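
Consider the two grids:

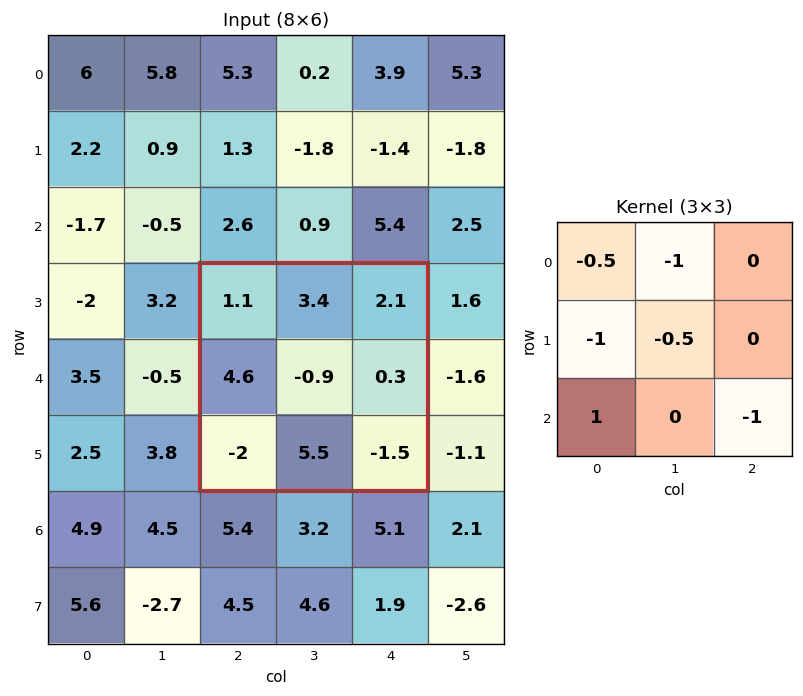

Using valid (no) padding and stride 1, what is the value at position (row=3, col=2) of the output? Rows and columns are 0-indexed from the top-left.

The receptive field on the input at this output position is [1.1 3.4 2.1 / 4.6 -0.9 0.3 / -2 5.5 -1.5]. Elementwise product with the kernel and sum: 1.1·-0.5 + 3.4·-1 + 4.6·-1 + -0.9·-0.5 + -2·1 + -1.5·-1.

-8.6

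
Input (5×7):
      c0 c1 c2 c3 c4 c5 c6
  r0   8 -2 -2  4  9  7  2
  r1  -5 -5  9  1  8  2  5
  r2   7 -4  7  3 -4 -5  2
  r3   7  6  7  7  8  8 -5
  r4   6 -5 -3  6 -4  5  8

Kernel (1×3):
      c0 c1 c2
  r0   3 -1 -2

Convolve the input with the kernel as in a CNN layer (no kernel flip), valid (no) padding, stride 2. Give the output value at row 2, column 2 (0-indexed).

The receptive field on the input at this output position is [-4 5 8]. Elementwise product with the kernel and sum: -4·3 + 5·-1 + 8·-2.

-33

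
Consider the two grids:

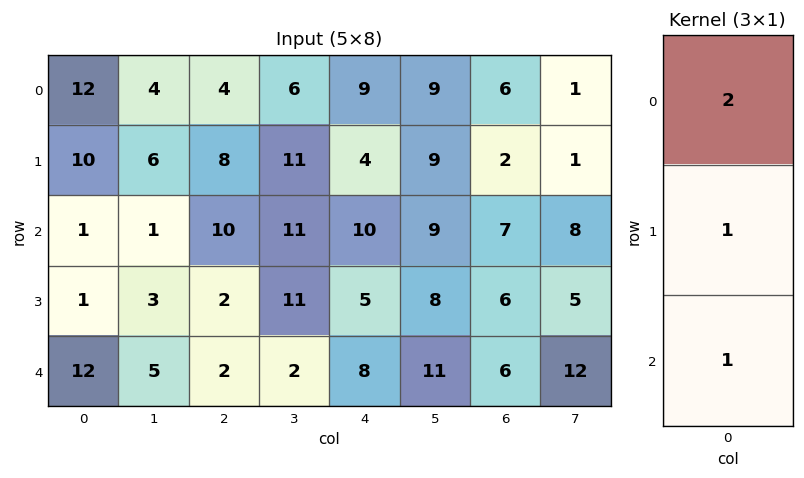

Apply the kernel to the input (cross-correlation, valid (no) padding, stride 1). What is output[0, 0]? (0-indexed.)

The receptive field on the input at this output position is [12 / 10 / 1]. Elementwise product with the kernel and sum: 12·2 + 10·1 + 1·1.

35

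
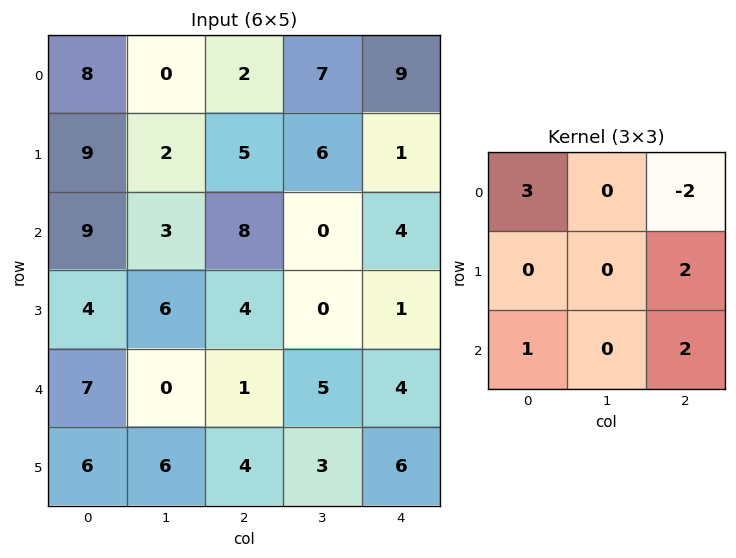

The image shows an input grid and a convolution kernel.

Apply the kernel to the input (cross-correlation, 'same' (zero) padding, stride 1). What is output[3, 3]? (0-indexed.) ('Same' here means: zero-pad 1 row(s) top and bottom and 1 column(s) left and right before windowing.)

27

The receptive field on the zero-padded input at this output position is [8 0 4 / 4 0 1 / 1 5 4]. Elementwise product with the kernel and sum: 8·3 + 4·-2 + 1·2 + 1·1 + 4·2.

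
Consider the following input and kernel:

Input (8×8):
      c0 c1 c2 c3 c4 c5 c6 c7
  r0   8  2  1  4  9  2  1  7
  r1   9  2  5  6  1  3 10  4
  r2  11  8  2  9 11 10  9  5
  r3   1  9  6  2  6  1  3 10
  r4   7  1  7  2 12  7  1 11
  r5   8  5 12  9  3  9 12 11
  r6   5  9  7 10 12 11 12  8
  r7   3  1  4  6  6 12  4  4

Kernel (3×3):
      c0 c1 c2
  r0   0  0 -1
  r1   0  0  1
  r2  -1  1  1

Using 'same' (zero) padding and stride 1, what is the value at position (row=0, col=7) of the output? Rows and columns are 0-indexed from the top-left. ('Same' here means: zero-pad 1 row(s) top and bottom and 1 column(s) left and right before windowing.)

-6

The receptive field on the zero-padded input at this output position is [0 0 0 / 1 7 0 / 10 4 0]. Elementwise product with the kernel and sum: 0·-1 + 0·1 + 10·-1 + 4·1 + 0·1.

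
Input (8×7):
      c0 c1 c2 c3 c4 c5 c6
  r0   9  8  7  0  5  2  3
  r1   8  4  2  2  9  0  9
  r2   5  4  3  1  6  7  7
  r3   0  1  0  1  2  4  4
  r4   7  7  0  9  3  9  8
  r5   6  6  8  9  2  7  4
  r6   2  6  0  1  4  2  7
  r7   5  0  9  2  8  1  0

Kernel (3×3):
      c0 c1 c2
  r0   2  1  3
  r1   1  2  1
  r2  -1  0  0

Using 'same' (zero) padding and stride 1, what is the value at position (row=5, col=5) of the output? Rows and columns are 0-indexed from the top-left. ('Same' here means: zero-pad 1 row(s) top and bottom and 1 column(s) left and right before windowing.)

The receptive field on the zero-padded input at this output position is [3 9 8 / 2 7 4 / 4 2 7]. Elementwise product with the kernel and sum: 3·2 + 9·1 + 8·3 + 2·1 + 7·2 + 4·1 + 4·-1.

55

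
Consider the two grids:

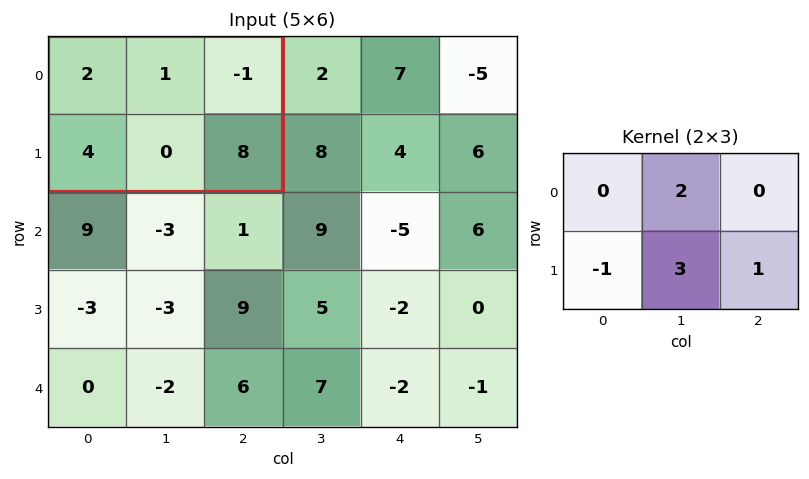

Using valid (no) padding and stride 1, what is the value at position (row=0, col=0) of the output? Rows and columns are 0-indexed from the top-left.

6

The receptive field on the input at this output position is [2 1 -1 / 4 0 8]. Elementwise product with the kernel and sum: 1·2 + 4·-1 + 0·3 + 8·1.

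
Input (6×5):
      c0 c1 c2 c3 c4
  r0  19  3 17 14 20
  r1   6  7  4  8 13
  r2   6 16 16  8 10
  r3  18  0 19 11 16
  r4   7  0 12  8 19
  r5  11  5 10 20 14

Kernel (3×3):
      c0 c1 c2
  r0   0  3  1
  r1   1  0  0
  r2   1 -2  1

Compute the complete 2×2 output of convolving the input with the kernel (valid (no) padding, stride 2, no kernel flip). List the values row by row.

22 76
101 68

Output[0,0]: The receptive field on the input at this output position is [19 3 17 / 6 7 4 / 6 16 16]. Elementwise product with the kernel and sum: 3·3 + 17·1 + 6·1 + 6·1 + 16·-2 + 16·1.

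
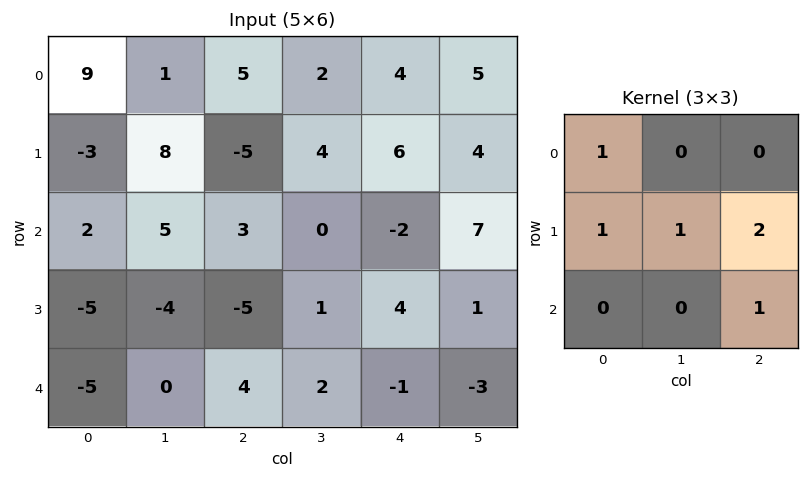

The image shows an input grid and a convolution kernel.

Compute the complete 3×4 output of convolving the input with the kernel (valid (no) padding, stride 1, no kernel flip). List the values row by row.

7 12 14 27
5 17 -2 17
-13 0 6 4

Output[0,0]: The receptive field on the input at this output position is [9 1 5 / -3 8 -5 / 2 5 3]. Elementwise product with the kernel and sum: 9·1 + -3·1 + 8·1 + -5·2 + 3·1.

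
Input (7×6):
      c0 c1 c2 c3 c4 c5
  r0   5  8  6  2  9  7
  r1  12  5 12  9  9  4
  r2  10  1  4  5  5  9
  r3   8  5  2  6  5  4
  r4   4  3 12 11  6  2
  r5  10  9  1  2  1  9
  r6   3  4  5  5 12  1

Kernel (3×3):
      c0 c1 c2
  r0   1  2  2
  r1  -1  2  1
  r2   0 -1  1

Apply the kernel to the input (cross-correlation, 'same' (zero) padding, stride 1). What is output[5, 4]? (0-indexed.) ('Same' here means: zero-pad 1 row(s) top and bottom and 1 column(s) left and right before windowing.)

The receptive field on the zero-padded input at this output position is [11 6 2 / 2 1 9 / 5 12 1]. Elementwise product with the kernel and sum: 11·1 + 6·2 + 2·2 + 2·-1 + 1·2 + 9·1 + 12·-1 + 1·1.

25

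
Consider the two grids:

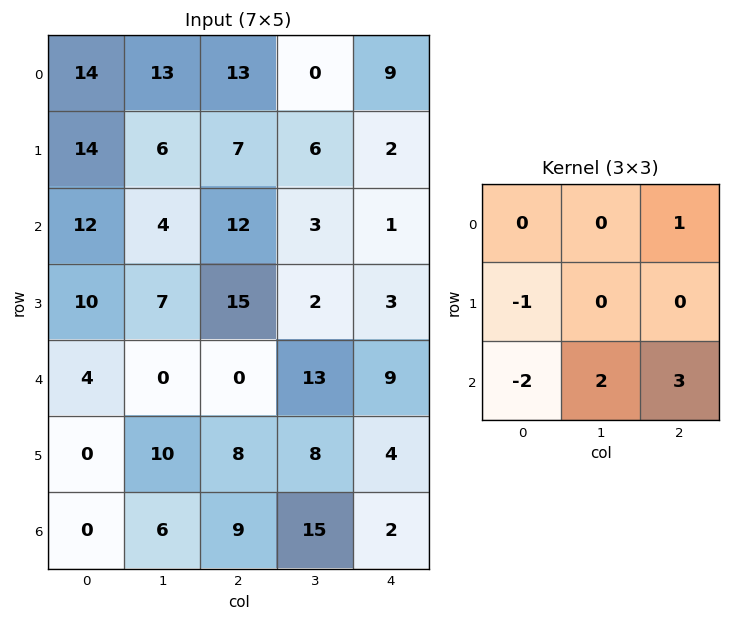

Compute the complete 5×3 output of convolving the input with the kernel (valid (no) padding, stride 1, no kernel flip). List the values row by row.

19 19 -13
34 24 -27
-6 35 39
55 22 15
39 54 19

Output[0,0]: The receptive field on the input at this output position is [14 13 13 / 14 6 7 / 12 4 12]. Elementwise product with the kernel and sum: 13·1 + 14·-1 + 12·-2 + 4·2 + 12·3.
Output[0,1]: The receptive field on the input at this output position is [13 13 0 / 6 7 6 / 4 12 3]. Elementwise product with the kernel and sum: 0·1 + 6·-1 + 4·-2 + 12·2 + 3·3.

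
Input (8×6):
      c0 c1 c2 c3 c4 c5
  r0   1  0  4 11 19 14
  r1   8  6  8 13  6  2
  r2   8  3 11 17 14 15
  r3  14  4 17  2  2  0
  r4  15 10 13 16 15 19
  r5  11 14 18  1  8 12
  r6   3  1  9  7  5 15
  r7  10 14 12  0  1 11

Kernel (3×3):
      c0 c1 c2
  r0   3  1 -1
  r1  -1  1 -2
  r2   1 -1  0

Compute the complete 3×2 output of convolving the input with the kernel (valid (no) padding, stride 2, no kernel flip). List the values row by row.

-14 -9
-23 14
11 9

Output[0,0]: The receptive field on the input at this output position is [1 0 4 / 8 6 8 / 8 3 11]. Elementwise product with the kernel and sum: 1·3 + 0·1 + 4·-1 + 8·-1 + 6·1 + 8·-2 + 8·1 + 3·-1.
Output[0,1]: The receptive field on the input at this output position is [4 11 19 / 8 13 6 / 11 17 14]. Elementwise product with the kernel and sum: 4·3 + 11·1 + 19·-1 + 8·-1 + 13·1 + 6·-2 + 11·1 + 17·-1.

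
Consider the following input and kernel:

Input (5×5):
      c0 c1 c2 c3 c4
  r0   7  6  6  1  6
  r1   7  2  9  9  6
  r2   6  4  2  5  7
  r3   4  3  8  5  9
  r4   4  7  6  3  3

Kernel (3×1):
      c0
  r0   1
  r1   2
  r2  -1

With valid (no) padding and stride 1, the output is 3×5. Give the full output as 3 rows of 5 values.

15 6 22 14 11
15 7 5 14 11
10 3 12 12 22

Output[0,0]: The receptive field on the input at this output position is [7 / 7 / 6]. Elementwise product with the kernel and sum: 7·1 + 7·2 + 6·-1.
Output[0,1]: The receptive field on the input at this output position is [6 / 2 / 4]. Elementwise product with the kernel and sum: 6·1 + 2·2 + 4·-1.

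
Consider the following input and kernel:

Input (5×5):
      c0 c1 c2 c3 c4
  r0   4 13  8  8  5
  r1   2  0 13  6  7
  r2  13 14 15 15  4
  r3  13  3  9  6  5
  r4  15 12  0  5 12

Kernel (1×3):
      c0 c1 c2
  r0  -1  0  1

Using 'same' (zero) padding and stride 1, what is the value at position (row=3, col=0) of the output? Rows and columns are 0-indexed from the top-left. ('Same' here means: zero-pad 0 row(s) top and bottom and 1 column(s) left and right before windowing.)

The receptive field on the zero-padded input at this output position is [0 13 3]. Elementwise product with the kernel and sum: 0·-1 + 3·1.

3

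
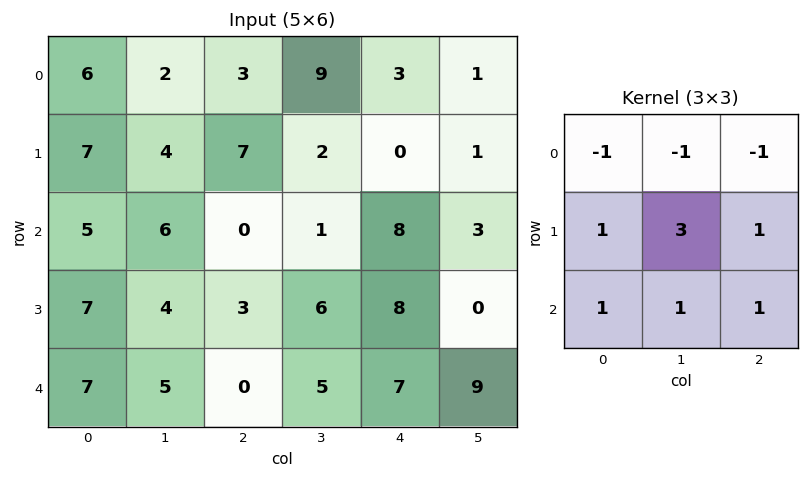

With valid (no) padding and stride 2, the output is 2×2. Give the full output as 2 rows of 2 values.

Output[0,0]: The receptive field on the input at this output position is [6 2 3 / 7 4 7 / 5 6 0]. Elementwise product with the kernel and sum: 6·-1 + 2·-1 + 3·-1 + 7·1 + 4·3 + 7·1 + 5·1 + 6·1 + 0·1.

26 7
23 32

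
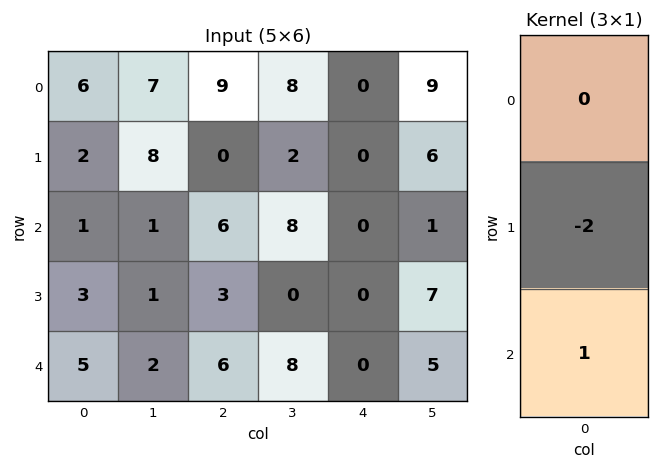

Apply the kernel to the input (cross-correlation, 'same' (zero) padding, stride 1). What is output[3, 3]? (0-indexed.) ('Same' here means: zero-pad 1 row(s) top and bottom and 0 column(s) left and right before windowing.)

The receptive field on the zero-padded input at this output position is [8 / 0 / 8]. Elementwise product with the kernel and sum: 0·-2 + 8·1.

8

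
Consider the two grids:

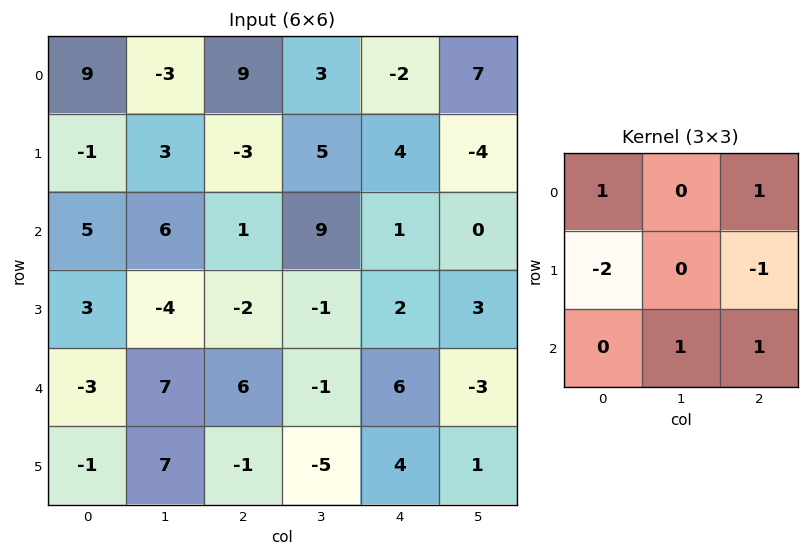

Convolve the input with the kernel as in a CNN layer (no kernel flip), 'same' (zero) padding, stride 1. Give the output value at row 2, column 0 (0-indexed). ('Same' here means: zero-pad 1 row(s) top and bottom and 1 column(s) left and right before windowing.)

-4

The receptive field on the zero-padded input at this output position is [0 -1 3 / 0 5 6 / 0 3 -4]. Elementwise product with the kernel and sum: 0·1 + 3·1 + 0·-2 + 6·-1 + 3·1 + -4·1.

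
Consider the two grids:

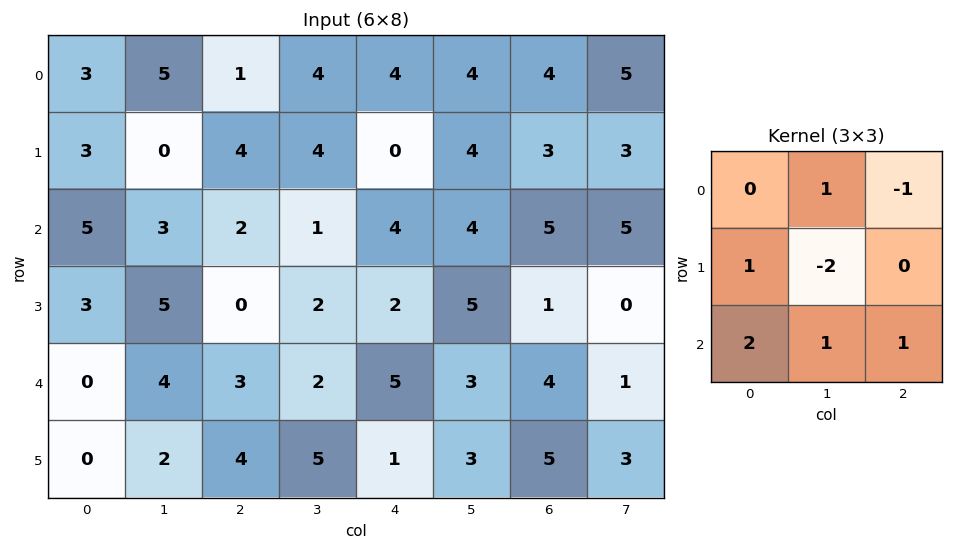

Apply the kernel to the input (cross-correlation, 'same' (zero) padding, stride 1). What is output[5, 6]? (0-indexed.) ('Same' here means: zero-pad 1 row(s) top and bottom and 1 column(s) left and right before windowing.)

The receptive field on the zero-padded input at this output position is [3 4 1 / 3 5 3 / 0 0 0]. Elementwise product with the kernel and sum: 4·1 + 1·-1 + 3·1 + 5·-2 + 0·2 + 0·1 + 0·1.

-4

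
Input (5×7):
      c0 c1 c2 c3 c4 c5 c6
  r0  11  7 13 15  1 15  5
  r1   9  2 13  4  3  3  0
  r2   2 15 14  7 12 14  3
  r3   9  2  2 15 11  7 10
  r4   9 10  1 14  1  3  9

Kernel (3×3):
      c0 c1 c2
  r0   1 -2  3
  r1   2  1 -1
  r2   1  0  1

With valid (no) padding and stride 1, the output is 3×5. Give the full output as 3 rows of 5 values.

59 61 39 87 10
60 42 50 41 53
42 23 46 76 22

Output[0,0]: The receptive field on the input at this output position is [11 7 13 / 9 2 13 / 2 15 14]. Elementwise product with the kernel and sum: 11·1 + 7·-2 + 13·3 + 9·2 + 2·1 + 13·-1 + 2·1 + 14·1.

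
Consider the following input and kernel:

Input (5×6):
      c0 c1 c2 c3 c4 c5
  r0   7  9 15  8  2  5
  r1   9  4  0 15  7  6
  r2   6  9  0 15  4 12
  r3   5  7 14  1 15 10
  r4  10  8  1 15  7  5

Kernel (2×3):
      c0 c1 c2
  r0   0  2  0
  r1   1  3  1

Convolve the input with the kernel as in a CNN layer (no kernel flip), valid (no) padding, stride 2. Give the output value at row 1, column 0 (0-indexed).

The receptive field on the input at this output position is [6 9 0 / 5 7 14]. Elementwise product with the kernel and sum: 9·2 + 5·1 + 7·3 + 14·1.

58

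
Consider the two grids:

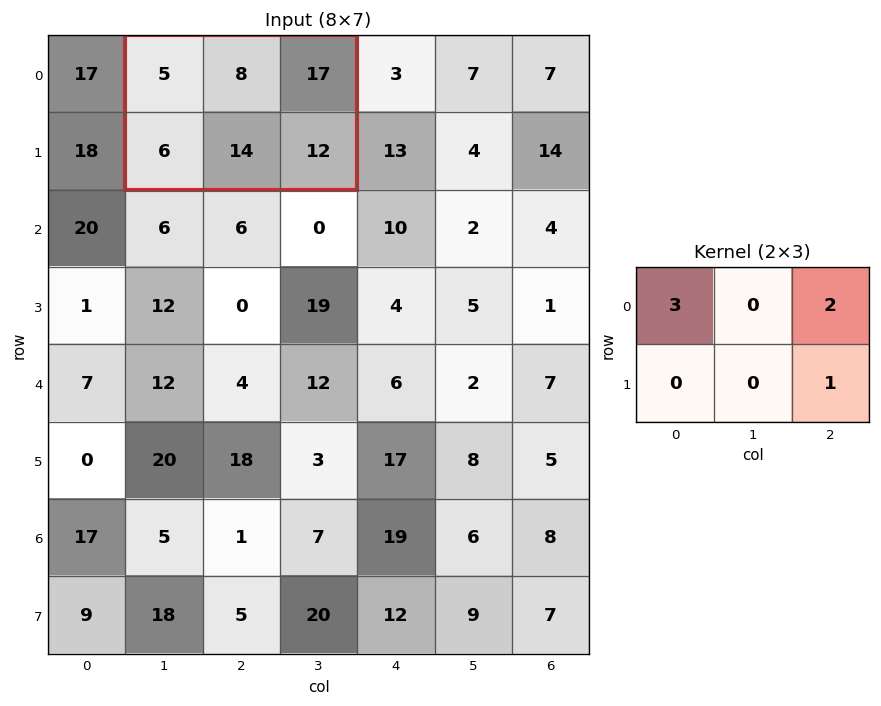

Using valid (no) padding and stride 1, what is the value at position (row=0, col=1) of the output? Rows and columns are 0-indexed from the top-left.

The receptive field on the input at this output position is [5 8 17 / 6 14 12]. Elementwise product with the kernel and sum: 5·3 + 17·2 + 12·1.

61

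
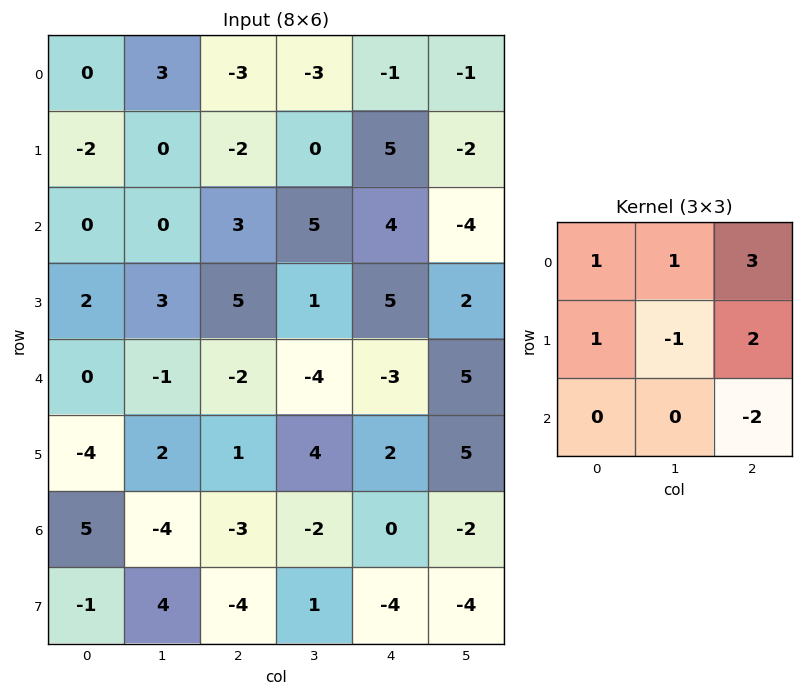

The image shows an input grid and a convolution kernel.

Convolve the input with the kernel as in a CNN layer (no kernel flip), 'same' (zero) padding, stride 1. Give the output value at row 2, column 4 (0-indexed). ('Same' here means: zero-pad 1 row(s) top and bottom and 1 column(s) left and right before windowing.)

The receptive field on the zero-padded input at this output position is [0 5 -2 / 5 4 -4 / 1 5 2]. Elementwise product with the kernel and sum: 0·1 + 5·1 + -2·3 + 5·1 + 4·-1 + -4·2 + 2·-2.

-12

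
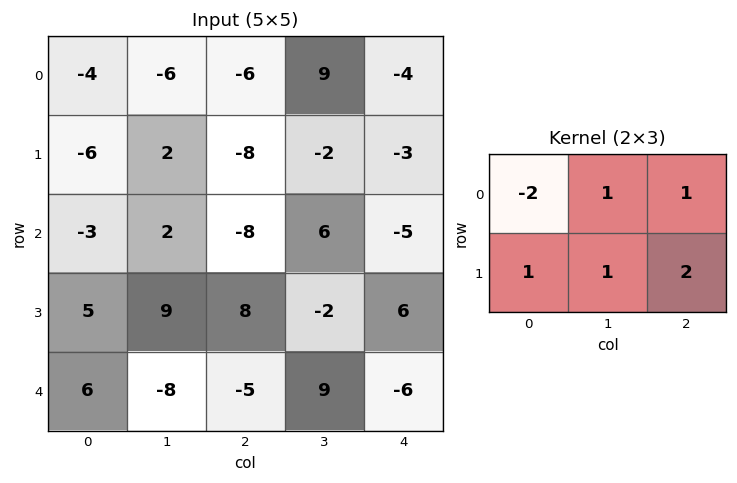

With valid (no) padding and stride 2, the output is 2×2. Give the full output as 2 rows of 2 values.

Output[0,0]: The receptive field on the input at this output position is [-4 -6 -6 / -6 2 -8]. Elementwise product with the kernel and sum: -4·-2 + -6·1 + -6·1 + -6·1 + 2·1 + -8·2.
Output[0,1]: The receptive field on the input at this output position is [-6 9 -4 / -8 -2 -3]. Elementwise product with the kernel and sum: -6·-2 + 9·1 + -4·1 + -8·1 + -2·1 + -3·2.

-24 1
30 35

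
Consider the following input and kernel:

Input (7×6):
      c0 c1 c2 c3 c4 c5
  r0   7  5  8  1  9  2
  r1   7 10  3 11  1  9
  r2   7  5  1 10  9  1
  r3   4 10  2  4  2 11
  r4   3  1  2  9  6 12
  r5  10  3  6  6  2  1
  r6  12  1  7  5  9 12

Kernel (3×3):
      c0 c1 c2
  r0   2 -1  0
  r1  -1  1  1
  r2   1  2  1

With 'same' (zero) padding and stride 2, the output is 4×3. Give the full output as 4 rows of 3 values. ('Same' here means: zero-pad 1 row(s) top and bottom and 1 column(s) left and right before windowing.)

Output[0,0]: The receptive field on the zero-padded input at this output position is [0 0 0 / 0 7 5 / 0 7 10]. Elementwise product with the kernel and sum: 0·2 + 0·-1 + 0·-1 + 7·1 + 5·1 + 0·1 + 7·2 + 10·1.

36 31 32
23 41 40
23 49 26
3 11 26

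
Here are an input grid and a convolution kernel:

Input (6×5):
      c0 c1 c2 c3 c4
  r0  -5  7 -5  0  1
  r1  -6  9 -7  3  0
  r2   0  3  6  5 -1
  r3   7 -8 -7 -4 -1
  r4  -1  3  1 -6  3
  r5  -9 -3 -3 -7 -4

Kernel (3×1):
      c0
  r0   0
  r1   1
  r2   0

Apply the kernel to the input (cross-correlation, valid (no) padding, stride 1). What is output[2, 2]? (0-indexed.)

The receptive field on the input at this output position is [6 / -7 / 1]. Elementwise product with the kernel and sum: -7·1.

-7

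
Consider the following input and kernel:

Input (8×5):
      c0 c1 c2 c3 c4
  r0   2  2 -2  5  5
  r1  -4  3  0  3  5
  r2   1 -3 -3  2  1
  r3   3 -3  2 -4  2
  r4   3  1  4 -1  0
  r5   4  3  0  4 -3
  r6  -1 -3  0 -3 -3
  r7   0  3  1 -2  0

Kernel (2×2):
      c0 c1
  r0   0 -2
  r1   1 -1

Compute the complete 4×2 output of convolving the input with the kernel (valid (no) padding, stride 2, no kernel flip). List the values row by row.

Output[0,0]: The receptive field on the input at this output position is [2 2 / -4 3]. Elementwise product with the kernel and sum: 2·-2 + -4·1 + 3·-1.

-11 -13
12 2
-1 -2
3 9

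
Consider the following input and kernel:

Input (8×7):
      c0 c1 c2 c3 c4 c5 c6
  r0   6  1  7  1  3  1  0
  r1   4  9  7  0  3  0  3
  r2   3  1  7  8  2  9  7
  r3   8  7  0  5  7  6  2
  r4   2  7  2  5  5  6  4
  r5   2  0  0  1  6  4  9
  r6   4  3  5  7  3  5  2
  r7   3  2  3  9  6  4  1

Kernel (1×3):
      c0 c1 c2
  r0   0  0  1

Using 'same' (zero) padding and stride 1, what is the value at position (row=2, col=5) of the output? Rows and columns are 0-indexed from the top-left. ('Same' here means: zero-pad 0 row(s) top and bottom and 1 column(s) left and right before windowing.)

7

The receptive field on the zero-padded input at this output position is [2 9 7]. Elementwise product with the kernel and sum: 7·1.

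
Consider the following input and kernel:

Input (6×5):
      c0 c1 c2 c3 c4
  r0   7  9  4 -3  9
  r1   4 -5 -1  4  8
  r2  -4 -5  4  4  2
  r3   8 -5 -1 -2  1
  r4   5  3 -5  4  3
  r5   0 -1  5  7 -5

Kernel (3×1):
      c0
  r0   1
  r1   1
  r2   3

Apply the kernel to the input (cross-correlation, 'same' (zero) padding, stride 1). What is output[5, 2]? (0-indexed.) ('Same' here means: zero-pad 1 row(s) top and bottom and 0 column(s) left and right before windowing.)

The receptive field on the zero-padded input at this output position is [-5 / 5 / 0]. Elementwise product with the kernel and sum: -5·1 + 5·1 + 0·3.

0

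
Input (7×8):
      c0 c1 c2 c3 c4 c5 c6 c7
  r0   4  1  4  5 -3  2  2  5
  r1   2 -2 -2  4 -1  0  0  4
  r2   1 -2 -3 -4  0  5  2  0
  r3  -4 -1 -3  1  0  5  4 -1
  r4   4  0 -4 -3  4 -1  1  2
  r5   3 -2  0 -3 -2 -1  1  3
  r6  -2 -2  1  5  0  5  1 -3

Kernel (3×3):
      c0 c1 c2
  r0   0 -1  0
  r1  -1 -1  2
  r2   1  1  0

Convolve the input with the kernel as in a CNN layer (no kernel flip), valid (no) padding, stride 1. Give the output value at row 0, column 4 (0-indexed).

4

The receptive field on the input at this output position is [-3 2 2 / -1 0 0 / 0 5 2]. Elementwise product with the kernel and sum: 2·-1 + -1·-1 + 0·-1 + 0·2 + 0·1 + 5·1.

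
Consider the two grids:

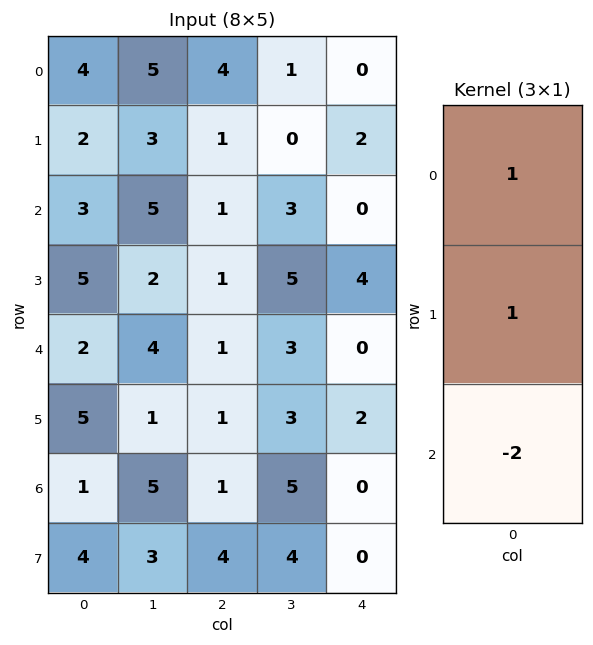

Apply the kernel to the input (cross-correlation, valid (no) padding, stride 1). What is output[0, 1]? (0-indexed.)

-2

The receptive field on the input at this output position is [5 / 3 / 5]. Elementwise product with the kernel and sum: 5·1 + 3·1 + 5·-2.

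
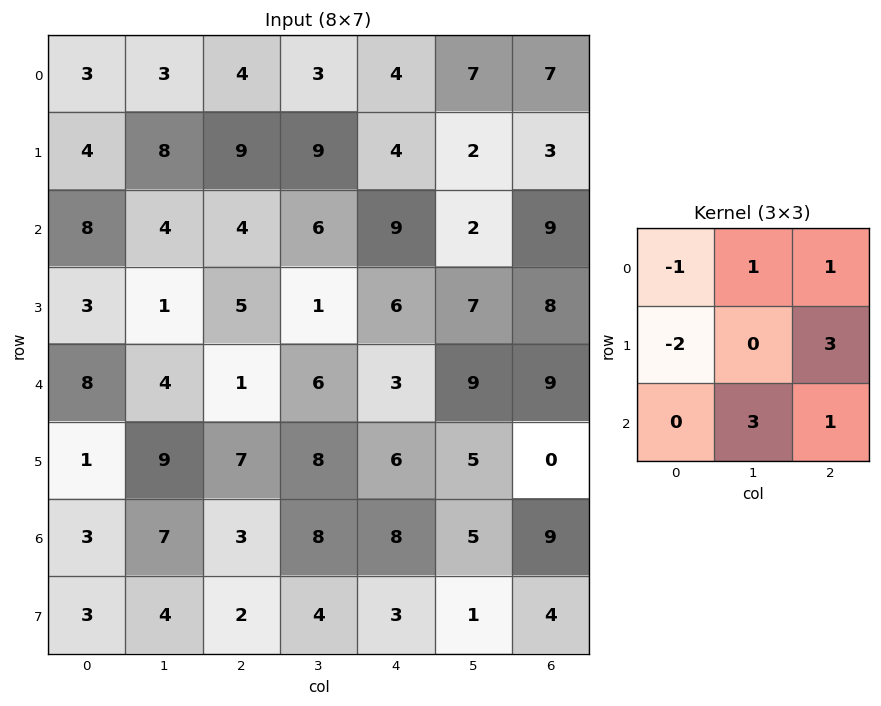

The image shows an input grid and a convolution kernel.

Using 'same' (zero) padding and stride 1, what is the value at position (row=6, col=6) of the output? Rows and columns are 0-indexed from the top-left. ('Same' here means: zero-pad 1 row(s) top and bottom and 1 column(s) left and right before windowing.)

-3

The receptive field on the zero-padded input at this output position is [5 0 0 / 5 9 0 / 1 4 0]. Elementwise product with the kernel and sum: 5·-1 + 0·1 + 0·1 + 5·-2 + 0·3 + 4·3 + 0·1.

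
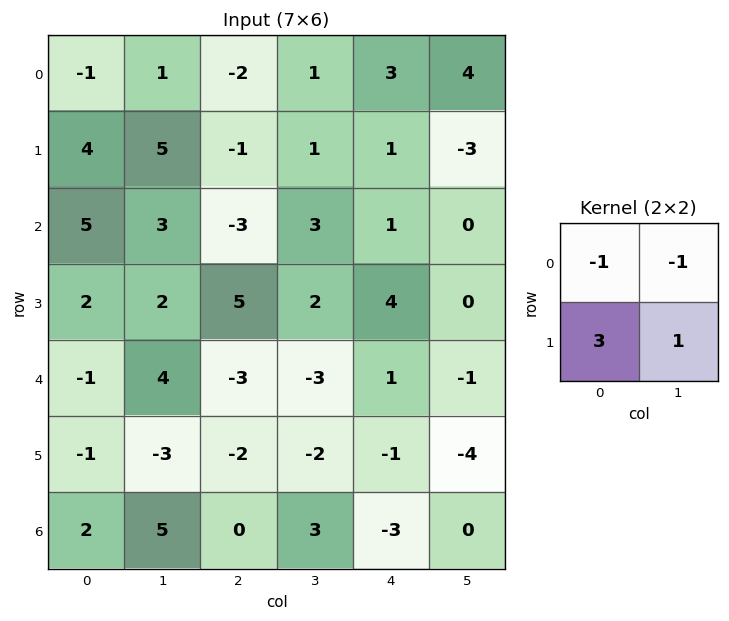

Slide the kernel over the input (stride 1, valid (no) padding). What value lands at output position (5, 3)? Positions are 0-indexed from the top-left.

9

The receptive field on the input at this output position is [-2 -1 / 3 -3]. Elementwise product with the kernel and sum: -2·-1 + -1·-1 + 3·3 + -3·1.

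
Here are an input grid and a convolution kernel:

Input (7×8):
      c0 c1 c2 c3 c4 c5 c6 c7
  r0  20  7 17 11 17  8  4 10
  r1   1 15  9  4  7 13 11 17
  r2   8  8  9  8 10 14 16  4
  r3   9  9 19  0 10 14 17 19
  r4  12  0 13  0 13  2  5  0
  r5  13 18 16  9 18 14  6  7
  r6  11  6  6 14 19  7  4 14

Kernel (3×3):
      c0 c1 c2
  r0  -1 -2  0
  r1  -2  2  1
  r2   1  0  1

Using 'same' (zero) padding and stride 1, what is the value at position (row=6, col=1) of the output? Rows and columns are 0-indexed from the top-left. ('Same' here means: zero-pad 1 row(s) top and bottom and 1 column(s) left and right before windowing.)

-53

The receptive field on the zero-padded input at this output position is [13 18 16 / 11 6 6 / 0 0 0]. Elementwise product with the kernel and sum: 13·-1 + 18·-2 + 11·-2 + 6·2 + 6·1 + 0·1 + 0·1.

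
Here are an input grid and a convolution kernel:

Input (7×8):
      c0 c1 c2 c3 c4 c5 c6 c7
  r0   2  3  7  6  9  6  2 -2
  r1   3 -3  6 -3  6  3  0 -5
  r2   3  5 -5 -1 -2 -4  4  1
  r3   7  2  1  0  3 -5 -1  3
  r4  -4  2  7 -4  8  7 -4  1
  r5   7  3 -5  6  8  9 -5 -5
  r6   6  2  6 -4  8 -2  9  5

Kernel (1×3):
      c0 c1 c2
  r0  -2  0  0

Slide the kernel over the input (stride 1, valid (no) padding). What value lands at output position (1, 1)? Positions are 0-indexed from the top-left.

The receptive field on the input at this output position is [-3 6 -3]. Elementwise product with the kernel and sum: -3·-2.

6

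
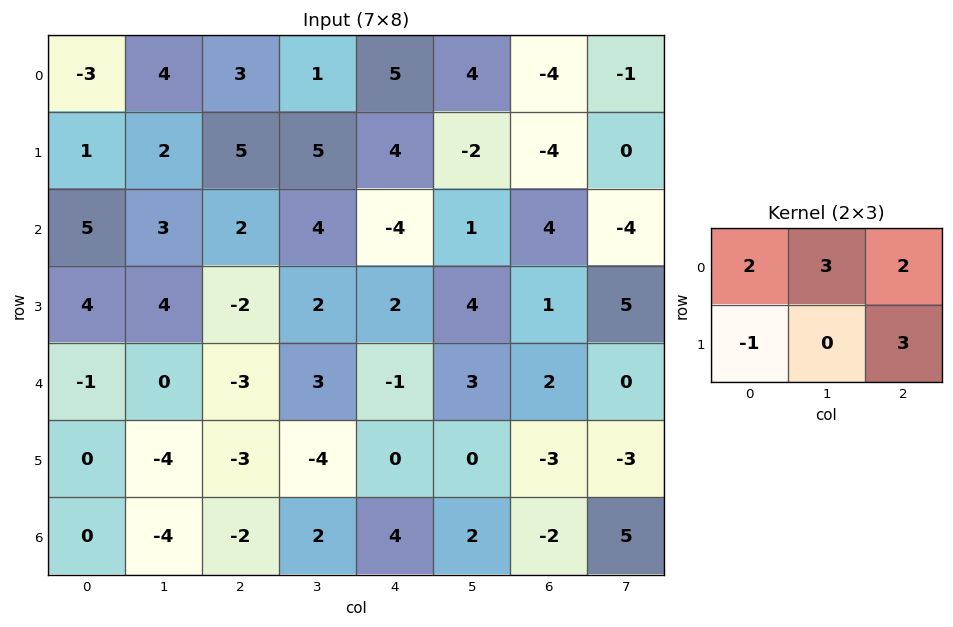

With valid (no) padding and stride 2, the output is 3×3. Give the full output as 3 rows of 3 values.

26 26 -2
13 16 4
-17 4 2

Output[0,0]: The receptive field on the input at this output position is [-3 4 3 / 1 2 5]. Elementwise product with the kernel and sum: -3·2 + 4·3 + 3·2 + 1·-1 + 5·3.
Output[0,1]: The receptive field on the input at this output position is [3 1 5 / 5 5 4]. Elementwise product with the kernel and sum: 3·2 + 1·3 + 5·2 + 5·-1 + 4·3.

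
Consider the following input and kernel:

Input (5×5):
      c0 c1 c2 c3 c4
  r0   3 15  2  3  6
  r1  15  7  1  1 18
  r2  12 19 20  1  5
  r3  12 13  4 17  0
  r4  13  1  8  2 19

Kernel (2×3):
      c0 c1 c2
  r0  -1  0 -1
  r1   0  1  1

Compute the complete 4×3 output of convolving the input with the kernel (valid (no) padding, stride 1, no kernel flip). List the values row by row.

Output[0,0]: The receptive field on the input at this output position is [3 15 2 / 15 7 1]. Elementwise product with the kernel and sum: 3·-1 + 2·-1 + 7·1 + 1·1.

3 -16 11
23 13 -13
-15 1 -8
-7 -20 17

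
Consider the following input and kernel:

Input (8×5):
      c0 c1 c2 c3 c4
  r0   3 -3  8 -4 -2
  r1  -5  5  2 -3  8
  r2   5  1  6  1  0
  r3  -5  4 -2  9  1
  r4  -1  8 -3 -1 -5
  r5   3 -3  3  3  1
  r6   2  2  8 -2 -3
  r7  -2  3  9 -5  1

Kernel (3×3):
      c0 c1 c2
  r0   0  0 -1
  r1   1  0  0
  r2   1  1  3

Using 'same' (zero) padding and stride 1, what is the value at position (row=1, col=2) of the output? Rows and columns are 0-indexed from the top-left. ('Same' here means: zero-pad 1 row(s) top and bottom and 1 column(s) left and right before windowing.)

19

The receptive field on the zero-padded input at this output position is [-3 8 -4 / 5 2 -3 / 1 6 1]. Elementwise product with the kernel and sum: -4·-1 + 5·1 + 1·1 + 6·1 + 1·3.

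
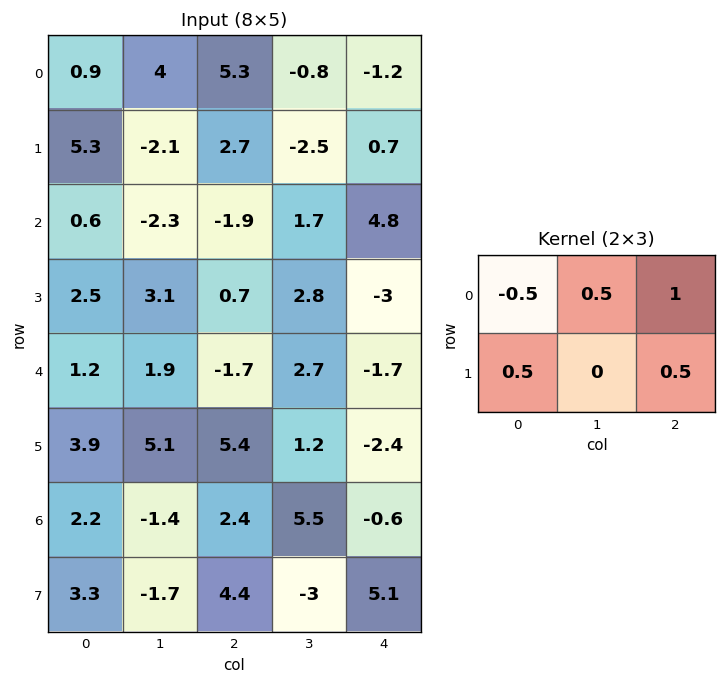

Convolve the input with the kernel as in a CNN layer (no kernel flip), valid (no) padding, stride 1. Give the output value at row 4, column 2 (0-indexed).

The receptive field on the input at this output position is [-1.7 2.7 -1.7 / 5.4 1.2 -2.4]. Elementwise product with the kernel and sum: -1.7·-0.5 + 2.7·0.5 + -1.7·1 + 5.4·0.5 + -2.4·0.5.

2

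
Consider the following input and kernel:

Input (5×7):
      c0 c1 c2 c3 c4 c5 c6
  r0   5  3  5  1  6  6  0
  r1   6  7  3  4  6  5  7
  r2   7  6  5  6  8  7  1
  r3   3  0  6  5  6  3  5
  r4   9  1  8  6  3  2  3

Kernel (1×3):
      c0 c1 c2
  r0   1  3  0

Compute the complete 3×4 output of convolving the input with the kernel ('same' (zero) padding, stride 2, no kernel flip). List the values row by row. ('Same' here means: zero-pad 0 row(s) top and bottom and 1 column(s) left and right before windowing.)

Output[0,0]: The receptive field on the zero-padded input at this output position is [0 5 3]. Elementwise product with the kernel and sum: 0·1 + 5·3.

15 18 19 6
21 21 30 10
27 25 15 11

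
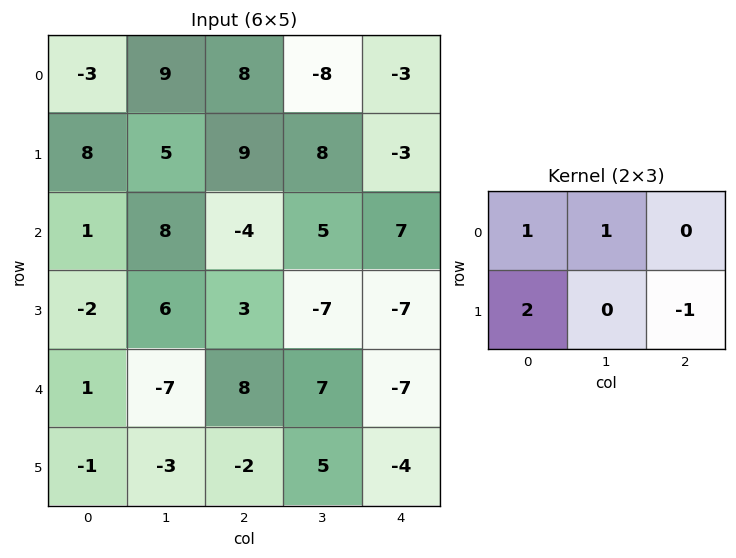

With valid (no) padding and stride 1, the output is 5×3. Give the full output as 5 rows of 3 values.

13 19 21
19 25 2
2 23 14
-2 -12 19
-6 -10 15

Output[0,0]: The receptive field on the input at this output position is [-3 9 8 / 8 5 9]. Elementwise product with the kernel and sum: -3·1 + 9·1 + 8·2 + 9·-1.
Output[0,1]: The receptive field on the input at this output position is [9 8 -8 / 5 9 8]. Elementwise product with the kernel and sum: 9·1 + 8·1 + 5·2 + 8·-1.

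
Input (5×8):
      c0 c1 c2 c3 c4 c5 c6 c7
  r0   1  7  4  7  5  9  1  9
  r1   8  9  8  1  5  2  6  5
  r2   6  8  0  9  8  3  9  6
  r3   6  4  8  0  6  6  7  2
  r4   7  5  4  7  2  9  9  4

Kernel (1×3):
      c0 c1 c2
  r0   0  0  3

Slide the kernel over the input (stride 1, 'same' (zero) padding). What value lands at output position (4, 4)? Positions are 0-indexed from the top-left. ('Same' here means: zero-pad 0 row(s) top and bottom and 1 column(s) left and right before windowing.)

27

The receptive field on the zero-padded input at this output position is [7 2 9]. Elementwise product with the kernel and sum: 9·3.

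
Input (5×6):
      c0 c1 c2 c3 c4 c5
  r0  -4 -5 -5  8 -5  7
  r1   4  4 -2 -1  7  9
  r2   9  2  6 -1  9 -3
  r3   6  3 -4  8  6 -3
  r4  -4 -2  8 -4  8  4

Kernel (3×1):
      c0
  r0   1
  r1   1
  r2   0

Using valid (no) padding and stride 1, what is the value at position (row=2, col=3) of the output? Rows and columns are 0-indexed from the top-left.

7

The receptive field on the input at this output position is [-1 / 8 / -4]. Elementwise product with the kernel and sum: -1·1 + 8·1.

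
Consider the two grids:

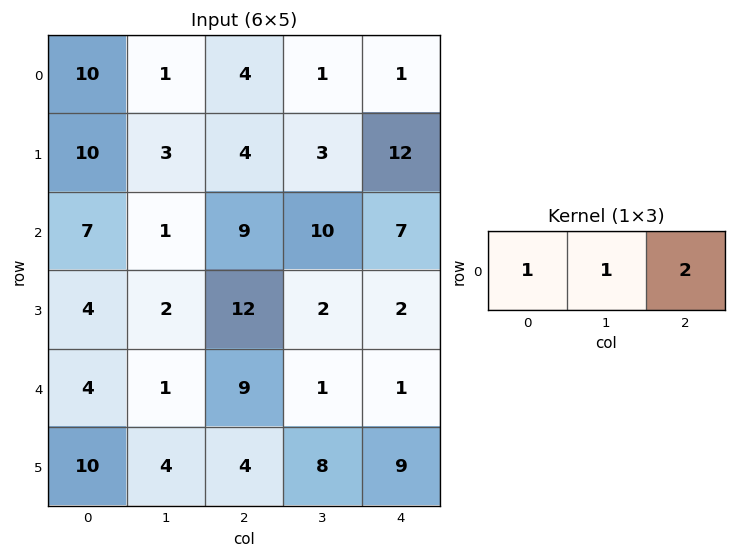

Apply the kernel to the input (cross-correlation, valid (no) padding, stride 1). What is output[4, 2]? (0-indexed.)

The receptive field on the input at this output position is [9 1 1]. Elementwise product with the kernel and sum: 9·1 + 1·1 + 1·2.

12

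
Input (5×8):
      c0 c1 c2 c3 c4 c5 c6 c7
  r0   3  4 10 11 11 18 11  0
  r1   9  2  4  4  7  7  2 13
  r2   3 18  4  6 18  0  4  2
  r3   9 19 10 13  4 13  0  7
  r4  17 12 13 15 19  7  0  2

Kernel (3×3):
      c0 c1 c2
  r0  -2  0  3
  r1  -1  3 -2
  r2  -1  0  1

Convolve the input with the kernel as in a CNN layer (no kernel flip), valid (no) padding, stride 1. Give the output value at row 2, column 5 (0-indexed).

The receptive field on the input at this output position is [0 4 2 / 13 0 7 / 7 0 2]. Elementwise product with the kernel and sum: 0·-2 + 2·3 + 13·-1 + 0·3 + 7·-2 + 7·-1 + 2·1.

-26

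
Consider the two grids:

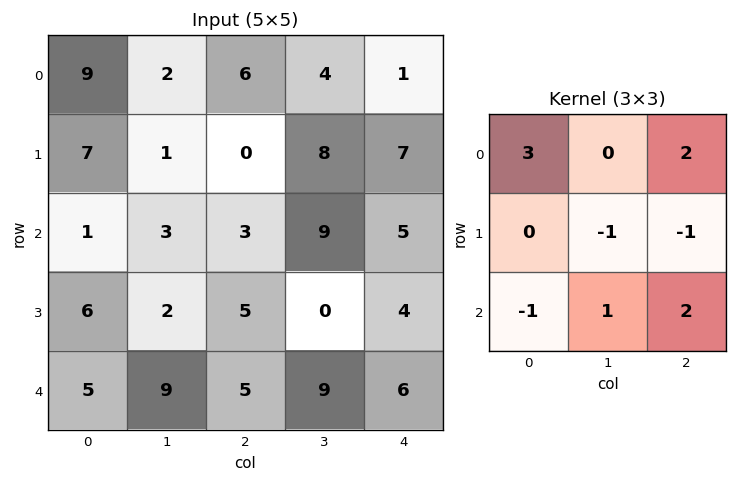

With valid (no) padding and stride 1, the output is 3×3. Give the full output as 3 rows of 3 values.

46 24 21
21 10 3
16 36 31

Output[0,0]: The receptive field on the input at this output position is [9 2 6 / 7 1 0 / 1 3 3]. Elementwise product with the kernel and sum: 9·3 + 6·2 + 1·-1 + 0·-1 + 1·-1 + 3·1 + 3·2.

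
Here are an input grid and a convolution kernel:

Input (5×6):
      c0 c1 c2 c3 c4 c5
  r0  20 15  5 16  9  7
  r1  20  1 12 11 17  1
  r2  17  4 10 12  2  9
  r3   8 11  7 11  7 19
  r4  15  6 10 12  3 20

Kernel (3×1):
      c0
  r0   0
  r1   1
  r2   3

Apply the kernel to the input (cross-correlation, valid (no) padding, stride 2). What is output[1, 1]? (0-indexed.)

The receptive field on the input at this output position is [10 / 7 / 10]. Elementwise product with the kernel and sum: 7·1 + 10·3.

37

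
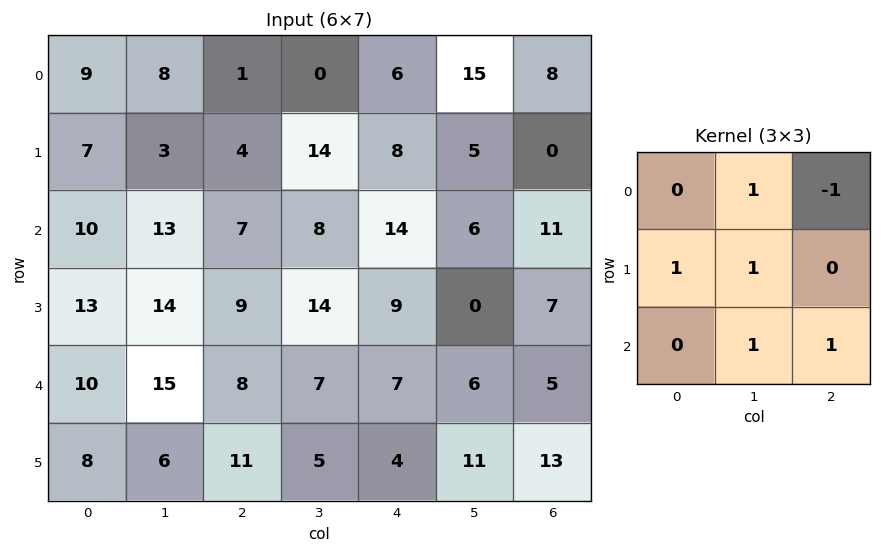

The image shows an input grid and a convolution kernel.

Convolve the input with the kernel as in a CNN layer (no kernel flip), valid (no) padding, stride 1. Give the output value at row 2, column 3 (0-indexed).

44

The receptive field on the input at this output position is [8 14 6 / 14 9 0 / 7 7 6]. Elementwise product with the kernel and sum: 14·1 + 6·-1 + 14·1 + 9·1 + 7·1 + 6·1.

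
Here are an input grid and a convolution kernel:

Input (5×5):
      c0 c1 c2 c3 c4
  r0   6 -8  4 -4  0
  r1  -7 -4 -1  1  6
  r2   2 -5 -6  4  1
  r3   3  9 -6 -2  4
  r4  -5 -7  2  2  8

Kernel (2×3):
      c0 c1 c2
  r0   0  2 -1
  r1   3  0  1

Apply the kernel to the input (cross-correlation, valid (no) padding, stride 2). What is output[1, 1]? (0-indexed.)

The receptive field on the input at this output position is [-6 4 1 / -6 -2 4]. Elementwise product with the kernel and sum: 4·2 + 1·-1 + -6·3 + 4·1.

-7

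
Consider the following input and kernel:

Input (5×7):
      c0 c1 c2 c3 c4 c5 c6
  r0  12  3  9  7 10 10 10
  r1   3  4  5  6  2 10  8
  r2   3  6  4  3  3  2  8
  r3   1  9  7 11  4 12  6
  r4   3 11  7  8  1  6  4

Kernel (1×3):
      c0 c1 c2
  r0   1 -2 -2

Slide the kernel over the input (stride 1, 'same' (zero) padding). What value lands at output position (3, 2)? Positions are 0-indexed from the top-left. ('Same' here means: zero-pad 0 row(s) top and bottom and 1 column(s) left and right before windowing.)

-27

The receptive field on the zero-padded input at this output position is [9 7 11]. Elementwise product with the kernel and sum: 9·1 + 7·-2 + 11·-2.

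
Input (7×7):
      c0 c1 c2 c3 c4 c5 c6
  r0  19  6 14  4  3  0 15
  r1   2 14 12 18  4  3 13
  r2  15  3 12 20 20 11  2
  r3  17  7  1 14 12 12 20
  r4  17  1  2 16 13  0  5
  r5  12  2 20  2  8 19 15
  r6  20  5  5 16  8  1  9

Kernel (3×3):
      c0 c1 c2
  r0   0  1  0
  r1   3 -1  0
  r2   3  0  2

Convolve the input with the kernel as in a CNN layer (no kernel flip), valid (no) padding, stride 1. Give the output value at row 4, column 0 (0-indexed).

The receptive field on the input at this output position is [17 1 2 / 12 2 20 / 20 5 5]. Elementwise product with the kernel and sum: 1·1 + 12·3 + 2·-1 + 20·3 + 5·2.

105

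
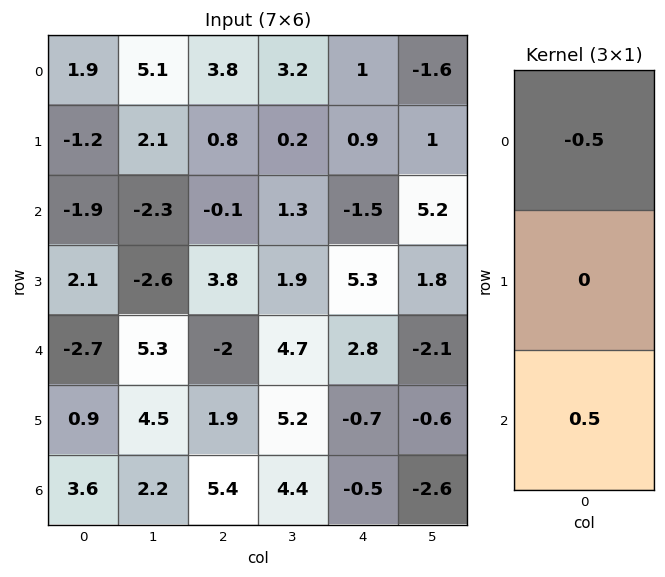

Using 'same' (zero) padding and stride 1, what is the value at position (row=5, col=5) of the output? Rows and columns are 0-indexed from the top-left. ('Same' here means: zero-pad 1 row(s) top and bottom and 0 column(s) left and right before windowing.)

-0.25

The receptive field on the zero-padded input at this output position is [-2.1 / -0.6 / -2.6]. Elementwise product with the kernel and sum: -2.1·-0.5 + -2.6·0.5.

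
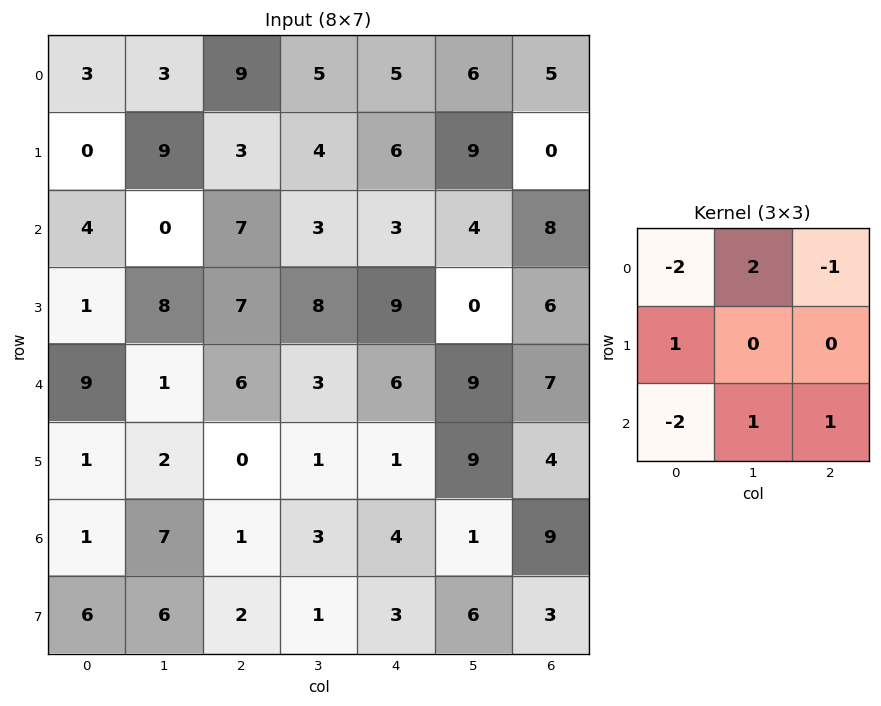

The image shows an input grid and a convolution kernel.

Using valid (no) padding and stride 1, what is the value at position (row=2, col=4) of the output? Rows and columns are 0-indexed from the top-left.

7

The receptive field on the input at this output position is [3 4 8 / 9 0 6 / 6 9 7]. Elementwise product with the kernel and sum: 3·-2 + 4·2 + 8·-1 + 9·1 + 6·-2 + 9·1 + 7·1.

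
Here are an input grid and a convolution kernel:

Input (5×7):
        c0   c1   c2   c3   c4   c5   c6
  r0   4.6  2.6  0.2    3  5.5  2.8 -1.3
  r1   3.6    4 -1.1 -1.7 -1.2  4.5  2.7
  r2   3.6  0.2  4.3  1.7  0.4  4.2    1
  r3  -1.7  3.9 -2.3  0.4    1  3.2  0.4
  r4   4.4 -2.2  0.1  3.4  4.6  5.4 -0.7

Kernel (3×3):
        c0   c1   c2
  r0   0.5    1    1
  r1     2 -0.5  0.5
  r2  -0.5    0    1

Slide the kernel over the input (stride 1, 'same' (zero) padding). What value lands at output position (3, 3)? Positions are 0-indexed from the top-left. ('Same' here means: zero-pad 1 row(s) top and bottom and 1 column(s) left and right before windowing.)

The receptive field on the zero-padded input at this output position is [4.3 1.7 0.4 / -2.3 0.4 1 / 0.1 3.4 4.6]. Elementwise product with the kernel and sum: 4.3·0.5 + 1.7·1 + 0.4·1 + -2.3·2 + 0.4·-0.5 + 1·0.5 + 0.1·-0.5 + 4.6·1.

4.5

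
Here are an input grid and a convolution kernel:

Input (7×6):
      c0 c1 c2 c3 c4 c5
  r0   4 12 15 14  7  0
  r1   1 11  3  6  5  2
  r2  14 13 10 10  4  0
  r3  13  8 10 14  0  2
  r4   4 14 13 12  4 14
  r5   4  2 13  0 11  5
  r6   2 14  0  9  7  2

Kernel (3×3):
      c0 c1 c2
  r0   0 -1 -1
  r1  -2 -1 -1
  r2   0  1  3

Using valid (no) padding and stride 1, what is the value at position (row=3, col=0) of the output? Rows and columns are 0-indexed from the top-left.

The receptive field on the input at this output position is [13 8 10 / 4 14 13 / 4 2 13]. Elementwise product with the kernel and sum: 8·-1 + 10·-1 + 4·-2 + 14·-1 + 13·-1 + 2·1 + 13·3.

-12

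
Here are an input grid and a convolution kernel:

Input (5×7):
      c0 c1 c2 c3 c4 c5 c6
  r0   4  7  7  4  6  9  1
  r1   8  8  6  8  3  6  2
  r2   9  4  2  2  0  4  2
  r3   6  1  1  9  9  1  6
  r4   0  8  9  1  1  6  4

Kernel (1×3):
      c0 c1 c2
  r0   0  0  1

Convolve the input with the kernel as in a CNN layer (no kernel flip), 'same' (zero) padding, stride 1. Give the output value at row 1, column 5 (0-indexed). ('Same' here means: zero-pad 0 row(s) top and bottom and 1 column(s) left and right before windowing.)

The receptive field on the zero-padded input at this output position is [3 6 2]. Elementwise product with the kernel and sum: 2·1.

2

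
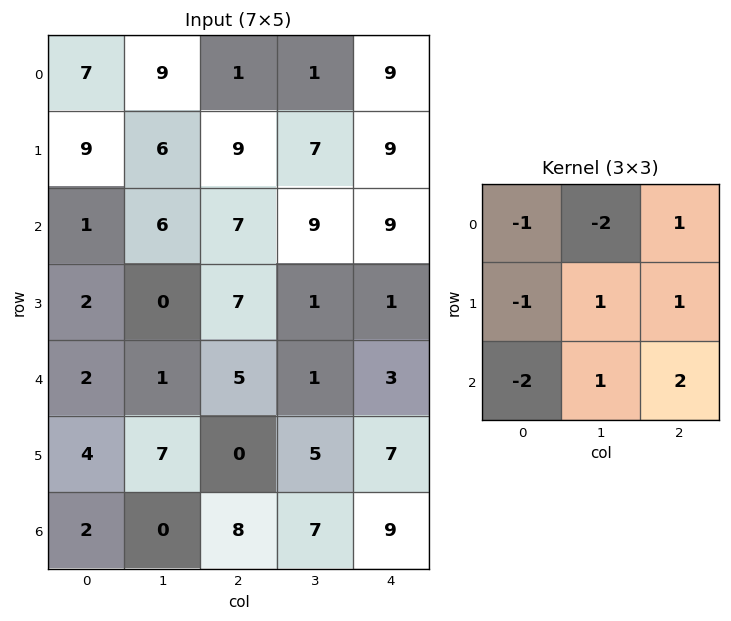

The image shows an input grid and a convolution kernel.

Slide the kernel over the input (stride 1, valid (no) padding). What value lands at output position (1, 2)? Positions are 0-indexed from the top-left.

The receptive field on the input at this output position is [9 7 9 / 7 9 9 / 7 1 1]. Elementwise product with the kernel and sum: 9·-1 + 7·-2 + 9·1 + 7·-1 + 9·1 + 9·1 + 7·-2 + 1·1 + 1·2.

-14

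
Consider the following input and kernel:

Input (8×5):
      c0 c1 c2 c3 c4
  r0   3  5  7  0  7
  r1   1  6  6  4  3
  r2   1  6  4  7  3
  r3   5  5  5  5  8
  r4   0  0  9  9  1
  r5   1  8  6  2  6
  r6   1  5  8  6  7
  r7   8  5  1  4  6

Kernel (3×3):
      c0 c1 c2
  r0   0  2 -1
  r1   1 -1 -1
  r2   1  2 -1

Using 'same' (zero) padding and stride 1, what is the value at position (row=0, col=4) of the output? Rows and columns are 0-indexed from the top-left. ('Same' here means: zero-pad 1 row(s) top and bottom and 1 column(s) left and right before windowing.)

The receptive field on the zero-padded input at this output position is [0 0 0 / 0 7 0 / 4 3 0]. Elementwise product with the kernel and sum: 0·2 + 0·-1 + 0·1 + 7·-1 + 0·-1 + 4·1 + 3·2 + 0·-1.

3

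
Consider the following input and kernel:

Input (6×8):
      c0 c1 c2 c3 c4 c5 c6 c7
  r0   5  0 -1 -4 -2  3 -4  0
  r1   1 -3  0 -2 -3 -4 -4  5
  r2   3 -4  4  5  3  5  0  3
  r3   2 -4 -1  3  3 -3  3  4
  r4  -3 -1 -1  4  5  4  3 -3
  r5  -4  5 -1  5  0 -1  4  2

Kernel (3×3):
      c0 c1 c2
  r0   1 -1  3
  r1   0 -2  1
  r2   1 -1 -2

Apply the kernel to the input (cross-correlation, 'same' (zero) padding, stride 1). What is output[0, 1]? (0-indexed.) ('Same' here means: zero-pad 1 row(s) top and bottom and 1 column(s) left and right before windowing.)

3

The receptive field on the zero-padded input at this output position is [0 0 0 / 5 0 -1 / 1 -3 0]. Elementwise product with the kernel and sum: 0·1 + 0·-1 + 0·3 + 0·-2 + -1·1 + 1·1 + -3·-1 + 0·-2.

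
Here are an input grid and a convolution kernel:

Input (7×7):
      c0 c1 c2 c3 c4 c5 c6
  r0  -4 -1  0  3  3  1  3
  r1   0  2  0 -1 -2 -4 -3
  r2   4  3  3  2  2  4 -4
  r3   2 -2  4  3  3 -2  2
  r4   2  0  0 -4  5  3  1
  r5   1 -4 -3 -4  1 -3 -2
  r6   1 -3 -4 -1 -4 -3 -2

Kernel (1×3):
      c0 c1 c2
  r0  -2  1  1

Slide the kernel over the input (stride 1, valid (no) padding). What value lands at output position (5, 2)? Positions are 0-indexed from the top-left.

3

The receptive field on the input at this output position is [-3 -4 1]. Elementwise product with the kernel and sum: -3·-2 + -4·1 + 1·1.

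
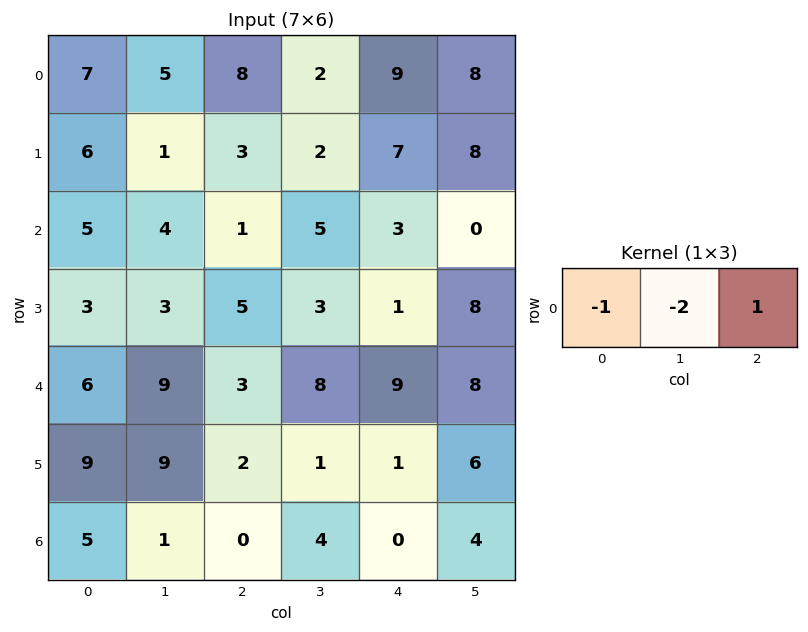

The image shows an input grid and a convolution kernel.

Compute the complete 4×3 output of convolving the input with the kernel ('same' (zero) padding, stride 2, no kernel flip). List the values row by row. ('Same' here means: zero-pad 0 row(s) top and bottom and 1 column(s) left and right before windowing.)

-9 -19 -12
-6 -1 -11
-3 -7 -18
-9 3 0

Output[0,0]: The receptive field on the zero-padded input at this output position is [0 7 5]. Elementwise product with the kernel and sum: 0·-1 + 7·-2 + 5·1.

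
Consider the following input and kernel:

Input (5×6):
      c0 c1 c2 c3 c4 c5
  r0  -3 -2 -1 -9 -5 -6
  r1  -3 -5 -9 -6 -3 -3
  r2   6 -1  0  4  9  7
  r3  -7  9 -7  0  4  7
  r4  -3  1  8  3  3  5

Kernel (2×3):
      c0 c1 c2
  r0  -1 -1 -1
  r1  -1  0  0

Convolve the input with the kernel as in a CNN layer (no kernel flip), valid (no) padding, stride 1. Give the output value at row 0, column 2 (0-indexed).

The receptive field on the input at this output position is [-1 -9 -5 / -9 -6 -3]. Elementwise product with the kernel and sum: -1·-1 + -9·-1 + -5·-1 + -9·-1.

24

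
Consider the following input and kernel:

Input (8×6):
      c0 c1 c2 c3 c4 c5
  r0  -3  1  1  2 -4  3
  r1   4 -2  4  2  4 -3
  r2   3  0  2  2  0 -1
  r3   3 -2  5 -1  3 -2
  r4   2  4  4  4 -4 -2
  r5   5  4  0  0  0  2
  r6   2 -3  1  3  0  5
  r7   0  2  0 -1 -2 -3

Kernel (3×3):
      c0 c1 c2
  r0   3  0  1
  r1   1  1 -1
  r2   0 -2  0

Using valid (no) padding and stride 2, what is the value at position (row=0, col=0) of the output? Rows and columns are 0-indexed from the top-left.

The receptive field on the input at this output position is [-3 1 1 / 4 -2 4 / 3 0 2]. Elementwise product with the kernel and sum: -3·3 + 1·1 + 4·1 + -2·1 + 4·-1 + 0·-2.

-10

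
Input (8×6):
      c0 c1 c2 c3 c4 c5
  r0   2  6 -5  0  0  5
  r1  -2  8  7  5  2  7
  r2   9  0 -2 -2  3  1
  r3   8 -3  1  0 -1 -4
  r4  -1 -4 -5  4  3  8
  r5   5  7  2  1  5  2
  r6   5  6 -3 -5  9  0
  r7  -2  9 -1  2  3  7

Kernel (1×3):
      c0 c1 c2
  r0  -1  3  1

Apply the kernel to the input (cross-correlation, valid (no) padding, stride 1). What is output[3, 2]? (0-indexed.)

The receptive field on the input at this output position is [1 0 -1]. Elementwise product with the kernel and sum: 1·-1 + 0·3 + -1·1.

-2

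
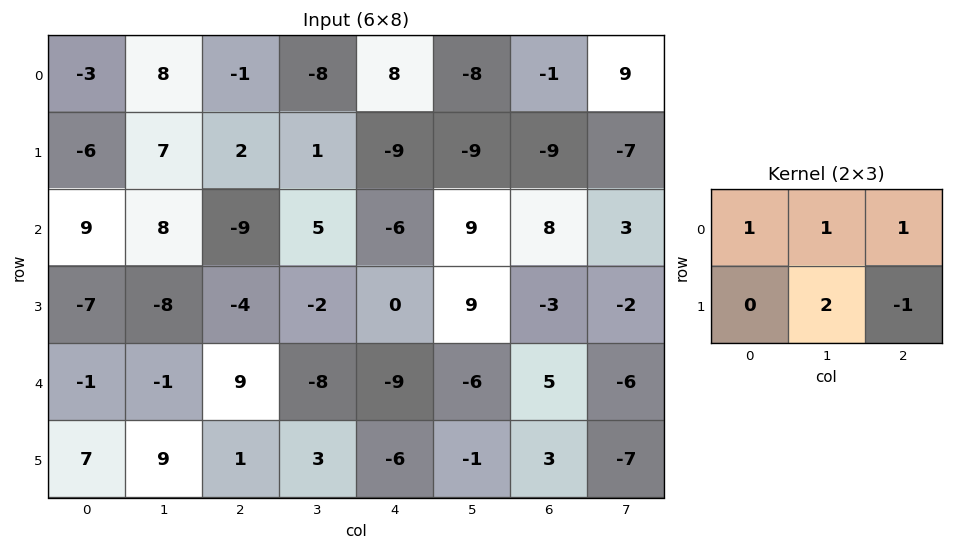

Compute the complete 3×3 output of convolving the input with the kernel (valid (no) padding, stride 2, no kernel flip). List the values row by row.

16 10 -10
-4 -14 32
24 4 -15

Output[0,0]: The receptive field on the input at this output position is [-3 8 -1 / -6 7 2]. Elementwise product with the kernel and sum: -3·1 + 8·1 + -1·1 + 7·2 + 2·-1.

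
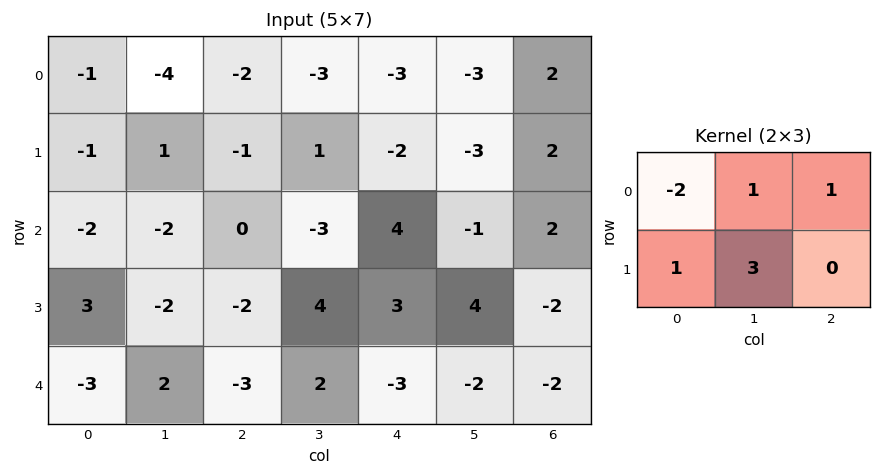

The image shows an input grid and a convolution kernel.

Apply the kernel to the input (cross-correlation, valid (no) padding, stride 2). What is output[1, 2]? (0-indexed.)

8

The receptive field on the input at this output position is [4 -1 2 / 3 4 -2]. Elementwise product with the kernel and sum: 4·-2 + -1·1 + 2·1 + 3·1 + 4·3.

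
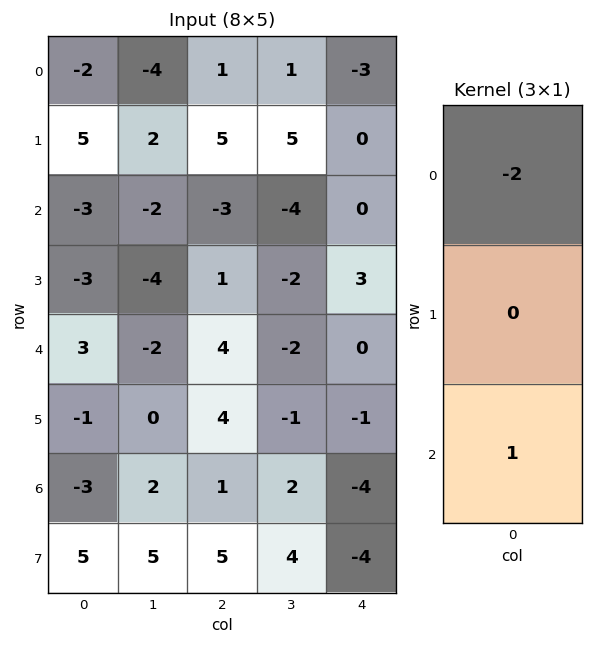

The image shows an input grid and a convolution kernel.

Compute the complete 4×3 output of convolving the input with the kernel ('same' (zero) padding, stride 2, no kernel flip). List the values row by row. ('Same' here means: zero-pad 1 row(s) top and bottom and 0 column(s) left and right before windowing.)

Output[0,0]: The receptive field on the zero-padded input at this output position is [0 / -2 / 5]. Elementwise product with the kernel and sum: 0·-2 + 5·1.
Output[0,1]: The receptive field on the zero-padded input at this output position is [0 / 1 / 5]. Elementwise product with the kernel and sum: 0·-2 + 5·1.

5 5 0
-13 -9 3
5 2 -7
7 -3 -2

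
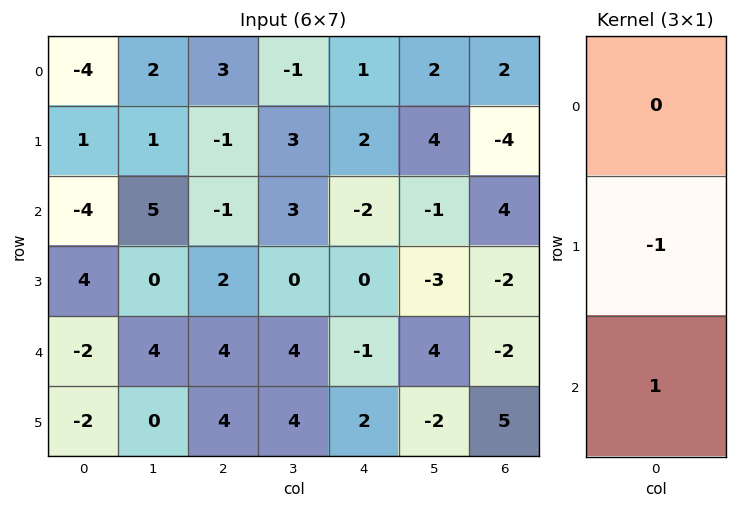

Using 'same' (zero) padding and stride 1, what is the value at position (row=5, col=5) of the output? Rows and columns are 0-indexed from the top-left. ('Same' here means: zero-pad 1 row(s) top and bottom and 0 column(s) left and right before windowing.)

2

The receptive field on the zero-padded input at this output position is [4 / -2 / 0]. Elementwise product with the kernel and sum: -2·-1 + 0·1.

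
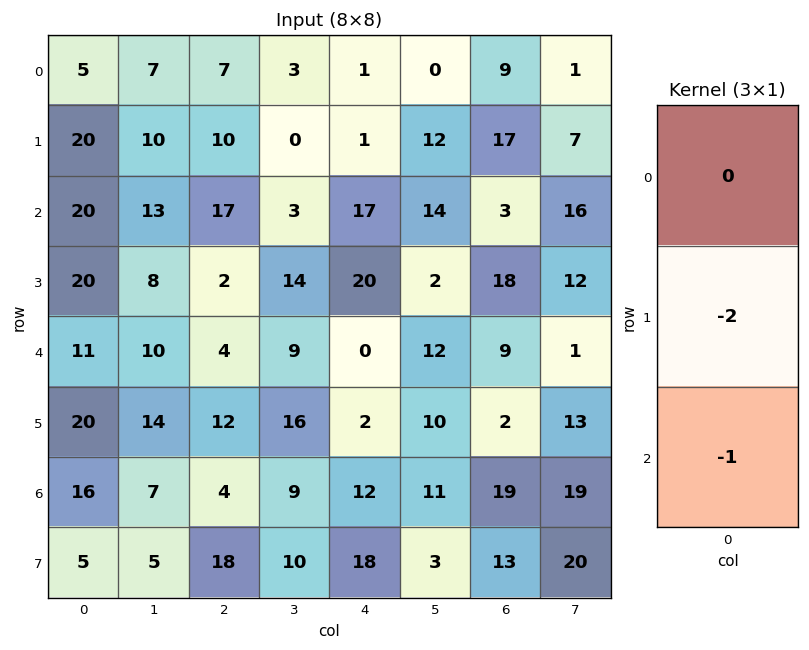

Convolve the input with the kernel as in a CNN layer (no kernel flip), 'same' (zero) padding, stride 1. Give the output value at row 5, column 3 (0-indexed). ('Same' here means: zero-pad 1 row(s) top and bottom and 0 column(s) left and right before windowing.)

The receptive field on the zero-padded input at this output position is [9 / 16 / 9]. Elementwise product with the kernel and sum: 16·-2 + 9·-1.

-41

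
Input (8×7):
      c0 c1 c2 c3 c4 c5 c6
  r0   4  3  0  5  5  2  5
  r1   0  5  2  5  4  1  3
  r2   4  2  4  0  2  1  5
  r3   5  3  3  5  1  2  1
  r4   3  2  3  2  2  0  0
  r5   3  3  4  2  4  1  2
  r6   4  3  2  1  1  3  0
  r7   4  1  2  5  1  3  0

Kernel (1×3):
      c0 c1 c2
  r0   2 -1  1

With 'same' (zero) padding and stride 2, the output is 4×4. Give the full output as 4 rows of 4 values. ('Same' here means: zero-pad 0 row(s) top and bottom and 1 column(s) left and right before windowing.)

Output[0,0]: The receptive field on the zero-padded input at this output position is [0 4 3]. Elementwise product with the kernel and sum: 0·2 + 4·-1 + 3·1.
Output[0,1]: The receptive field on the zero-padded input at this output position is [3 0 5]. Elementwise product with the kernel and sum: 3·2 + 0·-1 + 5·1.

-1 11 7 -1
-2 0 -1 -3
-1 3 2 0
-1 5 4 6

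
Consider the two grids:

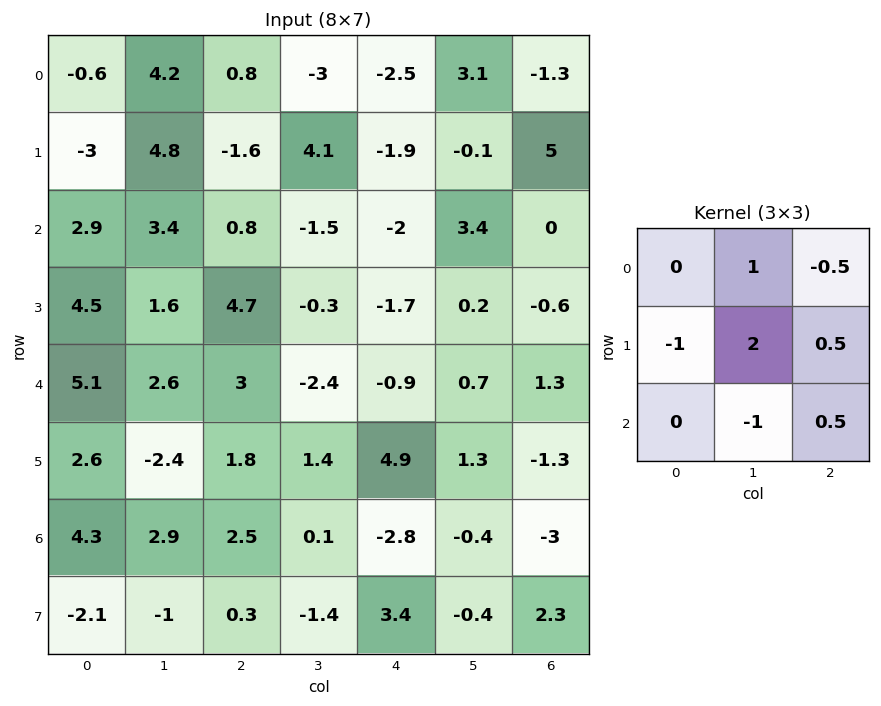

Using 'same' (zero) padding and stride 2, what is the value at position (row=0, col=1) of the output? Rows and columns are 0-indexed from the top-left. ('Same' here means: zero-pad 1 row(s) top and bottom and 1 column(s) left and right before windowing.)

-0.45

The receptive field on the zero-padded input at this output position is [0 0 0 / 4.2 0.8 -3 / 4.8 -1.6 4.1]. Elementwise product with the kernel and sum: 0·1 + 0·-0.5 + 4.2·-1 + 0.8·2 + -3·0.5 + -1.6·-1 + 4.1·0.5.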